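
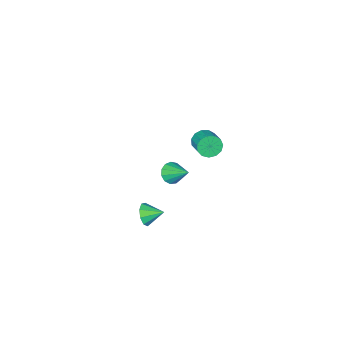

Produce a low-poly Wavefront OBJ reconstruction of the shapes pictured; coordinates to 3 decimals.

v 0.471 0.769 3.602
v 0.948 0.744 3.176
v 1.347 1.607 3.573
v 0.869 1.631 3.998
v 0.685 0.936 3.022
v 1.083 1.799 3.419
v 0.354 1.075 3.052
v 0.752 1.938 3.449
v 0.06 1.117 3.257
v 0.458 1.98 3.653
v -0.104 1.048 3.57
v 0.294 1.911 3.967
v -0.085 0.891 3.894
v 0.313 1.754 4.291
v 0.11 0.694 4.125
v 0.509 1.557 4.522
v 0.42 0.521 4.19
v 0.819 1.384 4.587
v 0.746 0.427 4.068
v 1.145 1.29 4.464
v 0.985 0.441 3.798
v 1.383 1.304 4.194
v 1.06 0.559 3.465
v 1.458 1.422 3.862
v 2.781 -0.849 -1.957
v 3.125 -0.885 -1.372
v 2.219 -0.111 -1.583
v 3.33 -0.582 -1.659
v 3.279 -0.404 -2.085
v 2.995 -0.434 -2.452
v 2.611 -0.658 -2.588
v 2.306 -0.972 -2.428
v 2.224 -1.227 -2.048
v 2.402 -1.306 -1.626
v 2.758 -1.171 -1.359
v -1.129 -3.398 -3.017
v -0.667 -3.67 -2.614
v -1.191 -2.182 -2.123
v -0.478 -3.47 -2.873
v -0.496 -3.247 -3.177
v -0.715 -3.072 -3.431
v -1.065 -3.001 -3.553
v -1.435 -3.055 -3.504
v -1.708 -3.219 -3.301
v -1.797 -3.439 -3.008
v -1.674 -3.646 -2.717
v -1.378 -3.774 -2.522
v -1.002 -3.783 -2.483
f 2 1 5
f 2 5 3
f 3 5 6
f 3 6 4
f 5 1 7
f 5 7 6
f 6 7 8
f 6 8 4
f 7 1 9
f 7 9 8
f 8 9 10
f 8 10 4
f 9 1 11
f 9 11 10
f 10 11 12
f 10 12 4
f 11 1 13
f 11 13 12
f 12 13 14
f 12 14 4
f 13 1 15
f 13 15 14
f 14 15 16
f 14 16 4
f 15 1 17
f 15 17 16
f 16 17 18
f 16 18 4
f 17 1 19
f 17 19 18
f 18 19 20
f 18 20 4
f 19 1 21
f 19 21 20
f 20 21 22
f 20 22 4
f 21 1 23
f 21 23 22
f 22 23 24
f 22 24 4
f 23 1 2
f 23 2 24
f 24 2 3
f 24 3 4
f 26 25 28
f 26 28 27
f 28 25 29
f 28 29 27
f 29 25 30
f 29 30 27
f 30 25 31
f 30 31 27
f 31 25 32
f 31 32 27
f 32 25 33
f 32 33 27
f 33 25 34
f 33 34 27
f 34 25 35
f 34 35 27
f 35 25 26
f 35 26 27
f 37 36 39
f 37 39 38
f 39 36 40
f 39 40 38
f 40 36 41
f 40 41 38
f 41 36 42
f 41 42 38
f 42 36 43
f 42 43 38
f 43 36 44
f 43 44 38
f 44 36 45
f 44 45 38
f 45 36 46
f 45 46 38
f 46 36 47
f 46 47 38
f 47 36 48
f 47 48 38
f 48 36 37
f 48 37 38



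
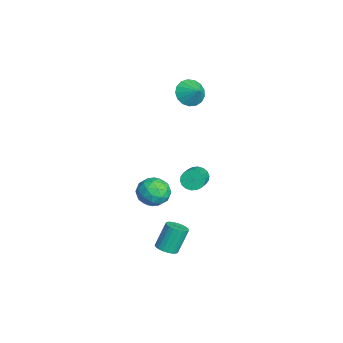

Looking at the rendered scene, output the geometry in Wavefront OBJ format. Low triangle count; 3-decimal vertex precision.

v 3.343 -3.642 -4.613
v 3.977 -3.668 -4.433
v 3.591 -3.023 -2.986
v 2.957 -2.998 -3.167
v 3.961 -3.419 -4.548
v 3.575 -2.775 -3.101
v 3.837 -3.209 -4.674
v 3.451 -2.565 -3.228
v 3.628 -3.074 -4.79
v 3.242 -2.429 -3.344
v 3.37 -3.037 -4.876
v 2.984 -2.393 -3.429
v 3.107 -3.105 -4.916
v 2.721 -2.46 -3.469
v 2.885 -3.266 -4.903
v 2.499 -2.621 -3.457
v 2.742 -3.492 -4.841
v 2.356 -2.847 -3.394
v 2.703 -3.743 -4.739
v 2.317 -3.099 -3.292
v 2.775 -3.978 -4.615
v 2.389 -3.333 -3.169
v 2.944 -4.154 -4.491
v 2.559 -3.509 -3.045
v 3.183 -4.242 -4.389
v 2.797 -3.597 -2.942
v 3.45 -4.226 -4.325
v 3.064 -3.582 -2.878
v 3.698 -4.109 -4.311
v 3.312 -3.465 -2.864
v 3.884 -3.912 -4.349
v 3.498 -3.267 -2.902
v -0.946 -2.904 -2.776
v -0.377 -3.351 -2.042
v -0.843 -4.289 -3.698
v -0.274 -4.736 -2.964
v -1.271 -4.54 -2.795
v -1.335 -3.684 -2.225
v 0.115 -3.956 -3.515
v 0.051 -3.1 -2.945
v 0.279 -4.001 -2.499
v -0.578 -4.361 -2.054
v -0.642 -3.279 -3.686
v -1.499 -3.639 -3.241
v -0.671 -3.006 -2.328
v -0.549 -4.634 -3.412
v -1.135 -4.519 -3.313
v -0.801 -4.781 -2.881
v -1.234 -3.202 -2.436
v -0.9 -3.464 -2.004
v -1.425 -4.163 -2.447
v -0.32 -4.176 -3.736
v 0.014 -4.438 -3.304
v -0.419 -2.859 -2.859
v -0.085 -3.121 -2.427
v 0.205 -3.477 -3.293
v 0.049 -3.65 -2.165
v 0.11 -4.464 -2.707
v 0.339 -4.006 -3.031
v 0.301 -3.503 -2.696
v -0.454 -3.862 -1.903
v -0.393 -4.676 -2.445
v -0.98 -4.561 -2.346
v -1.017 -4.058 -2.011
v -0.069 -4.244 -2.172
v -0.827 -2.964 -3.295
v -0.766 -3.778 -3.837
v -0.203 -3.582 -3.729
v -0.24 -3.079 -3.394
v -1.33 -3.176 -3.033
v -1.269 -3.99 -3.575
v -1.521 -4.137 -3.044
v -1.559 -3.634 -2.709
v -1.151 -3.396 -3.568
v -1.756 -1.239 -2.697
v -1.388 -1.06 -3.265
v -0.037 -1.503 -2.532
v -0.404 -1.681 -1.963
v -1.392 -0.796 -3.1
v -0.041 -1.239 -2.366
v -1.467 -0.62 -2.854
v -0.116 -1.063 -2.12
v -1.6 -0.567 -2.577
v -0.249 -1.009 -1.844
v -1.764 -0.646 -2.324
v -0.413 -1.089 -1.591
v -1.925 -0.843 -2.145
v -0.574 -1.286 -1.411
v -2.054 -1.118 -2.075
v -0.703 -1.561 -1.341
v -2.123 -1.417 -2.128
v -0.772 -1.86 -1.395
v -2.119 -1.681 -2.294
v -0.768 -2.124 -1.56
v -2.044 -1.857 -2.54
v -0.693 -2.3 -1.806
v -1.911 -1.911 -2.816
v -0.56 -2.353 -2.083
v -1.747 -1.831 -3.069
v -0.396 -2.274 -2.336
v -1.586 -1.634 -3.249
v -0.235 -2.077 -2.515
v -1.457 -1.359 -3.319
v -0.106 -1.802 -2.585
v -3.033 -1.446 3.382
v -2.574 -1.18 2.618
v -2.247 -1.034 3.998
v -2.833 -0.831 2.714
v -3.137 -0.622 2.964
v -3.418 -0.603 3.309
v -3.61 -0.777 3.671
v -3.67 -1.104 3.966
v -3.584 -1.509 4.128
v -3.372 -1.9 4.12
v -3.082 -2.187 3.942
v -2.781 -2.305 3.636
v -2.537 -2.225 3.272
v -2.407 -1.968 2.933
v -2.421 -1.59 2.697
f 2 1 5
f 2 5 3
f 3 5 6
f 3 6 4
f 5 1 7
f 5 7 6
f 6 7 8
f 6 8 4
f 7 1 9
f 7 9 8
f 8 9 10
f 8 10 4
f 9 1 11
f 9 11 10
f 10 11 12
f 10 12 4
f 11 1 13
f 11 13 12
f 12 13 14
f 12 14 4
f 13 1 15
f 13 15 14
f 14 15 16
f 14 16 4
f 15 1 17
f 15 17 16
f 16 17 18
f 16 18 4
f 17 1 19
f 17 19 18
f 18 19 20
f 18 20 4
f 19 1 21
f 19 21 20
f 20 21 22
f 20 22 4
f 21 1 23
f 21 23 22
f 22 23 24
f 22 24 4
f 23 1 25
f 23 25 24
f 24 25 26
f 24 26 4
f 25 1 27
f 25 27 26
f 26 27 28
f 26 28 4
f 27 1 29
f 27 29 28
f 28 29 30
f 28 30 4
f 29 1 31
f 29 31 30
f 30 31 32
f 30 32 4
f 31 1 2
f 31 2 32
f 32 2 3
f 32 3 4
f 33 70 49
f 70 44 73
f 49 73 38
f 70 73 49
f 33 49 45
f 49 38 50
f 45 50 34
f 49 50 45
f 33 45 54
f 45 34 55
f 54 55 40
f 45 55 54
f 33 54 66
f 54 40 69
f 66 69 43
f 54 69 66
f 33 66 70
f 66 43 74
f 70 74 44
f 66 74 70
f 34 50 61
f 50 38 64
f 61 64 42
f 50 64 61
f 38 73 51
f 73 44 72
f 51 72 37
f 73 72 51
f 44 74 71
f 74 43 67
f 71 67 35
f 74 67 71
f 43 69 68
f 69 40 56
f 68 56 39
f 69 56 68
f 40 55 60
f 55 34 57
f 60 57 41
f 55 57 60
f 36 62 48
f 62 42 63
f 48 63 37
f 62 63 48
f 36 48 46
f 48 37 47
f 46 47 35
f 48 47 46
f 36 46 53
f 46 35 52
f 53 52 39
f 46 52 53
f 36 53 58
f 53 39 59
f 58 59 41
f 53 59 58
f 36 58 62
f 58 41 65
f 62 65 42
f 58 65 62
f 37 63 51
f 63 42 64
f 51 64 38
f 63 64 51
f 35 47 71
f 47 37 72
f 71 72 44
f 47 72 71
f 39 52 68
f 52 35 67
f 68 67 43
f 52 67 68
f 41 59 60
f 59 39 56
f 60 56 40
f 59 56 60
f 42 65 61
f 65 41 57
f 61 57 34
f 65 57 61
f 76 75 79
f 76 79 77
f 77 79 80
f 77 80 78
f 79 75 81
f 79 81 80
f 80 81 82
f 80 82 78
f 81 75 83
f 81 83 82
f 82 83 84
f 82 84 78
f 83 75 85
f 83 85 84
f 84 85 86
f 84 86 78
f 85 75 87
f 85 87 86
f 86 87 88
f 86 88 78
f 87 75 89
f 87 89 88
f 88 89 90
f 88 90 78
f 89 75 91
f 89 91 90
f 90 91 92
f 90 92 78
f 91 75 93
f 91 93 92
f 92 93 94
f 92 94 78
f 93 75 95
f 93 95 94
f 94 95 96
f 94 96 78
f 95 75 97
f 95 97 96
f 96 97 98
f 96 98 78
f 97 75 99
f 97 99 98
f 98 99 100
f 98 100 78
f 99 75 101
f 99 101 100
f 100 101 102
f 100 102 78
f 101 75 103
f 101 103 102
f 102 103 104
f 102 104 78
f 103 75 76
f 103 76 104
f 104 76 77
f 104 77 78
f 106 105 108
f 106 108 107
f 108 105 109
f 108 109 107
f 109 105 110
f 109 110 107
f 110 105 111
f 110 111 107
f 111 105 112
f 111 112 107
f 112 105 113
f 112 113 107
f 113 105 114
f 113 114 107
f 114 105 115
f 114 115 107
f 115 105 116
f 115 116 107
f 116 105 117
f 116 117 107
f 117 105 118
f 117 118 107
f 118 105 119
f 118 119 107
f 119 105 106
f 119 106 107



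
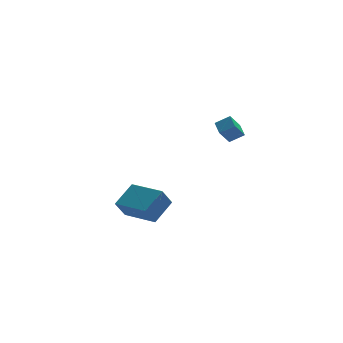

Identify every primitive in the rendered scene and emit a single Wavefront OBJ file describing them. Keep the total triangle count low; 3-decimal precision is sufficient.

v -3.707 -0.639 -2.859
v -2.722 0.142 -2.005
v -4.841 0.894 -2.954
v -3.857 1.675 -2.1
v -3.163 -0.295 -3.8
v -2.179 0.486 -2.946
v -4.298 1.238 -3.895
v -3.313 2.019 -3.041
v -0.408 -3.278 2.379
v -0.947 -3.567 3.105
v -0.419 -2.495 2.683
v -0.959 -2.784 3.409
v 0.259 -3.436 2.811
v -0.281 -3.725 3.537
v 0.247 -2.653 3.115
v -0.292 -2.942 3.841
f 2 4 1
f 5 2 1
f 1 4 3
f 3 5 1
f 2 8 4
f 6 2 5
f 6 8 2
f 4 8 3
f 7 5 3
f 3 8 7
f 7 6 5
f 8 6 7
f 10 12 9
f 13 10 9
f 9 12 11
f 11 13 9
f 10 16 12
f 14 10 13
f 14 16 10
f 12 16 11
f 15 13 11
f 11 16 15
f 15 14 13
f 16 14 15



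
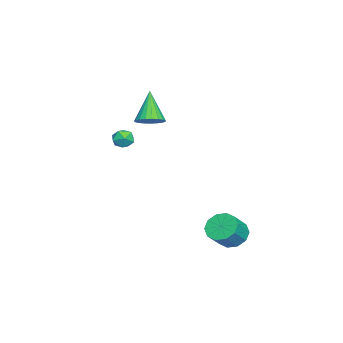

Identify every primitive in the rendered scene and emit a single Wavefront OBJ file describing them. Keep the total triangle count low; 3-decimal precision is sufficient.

v -0.749 -1.674 2.866
v -0.101 -1.399 3.305
v -1.831 -1.946 4.634
v -0.275 -1.107 3.243
v -0.531 -0.914 3.116
v -0.825 -0.852 2.946
v -1.106 -0.932 2.762
v -1.325 -1.141 2.596
v -1.445 -1.442 2.477
v -1.444 -1.783 2.425
v -1.323 -2.105 2.449
v -1.103 -2.353 2.545
v -0.822 -2.484 2.697
v -0.529 -2.474 2.878
v -0.273 -2.327 3.057
v -0.1 -2.066 3.203
v -0.039 -1.738 3.291
v -2.566 -3.054 0.876
v -2.109 -3.041 1.413
v -1.991 -3.919 0.407
v -1.534 -3.906 0.944
v -2.198 -4.118 1.051
v -2.553 -3.583 1.341
v -1.547 -3.377 0.479
v -1.902 -2.842 0.769
v -1.48 -3.241 1.167
v -1.881 -3.699 1.52
v -2.219 -3.261 0.3
v -2.62 -3.719 0.653
v 3.474 3.593 -2.882
v 4.147 3.977 -3.378
v 5.059 3.572 -2.454
v 4.386 3.187 -1.958
v 3.952 4.368 -3.013
v 4.864 3.962 -2.09
v 3.574 4.462 -2.599
v 4.486 4.057 -1.675
v 3.158 4.225 -2.293
v 4.07 3.819 -1.369
v 2.863 3.746 -2.211
v 3.775 3.34 -1.288
v 2.801 3.208 -2.386
v 3.713 2.803 -1.462
v 2.996 2.818 -2.75
v 3.908 2.412 -1.827
v 3.374 2.723 -3.165
v 4.286 2.318 -2.241
v 3.79 2.961 -3.471
v 4.702 2.555 -2.547
v 4.085 3.44 -3.552
v 4.997 3.034 -2.629
f 2 1 4
f 2 4 3
f 4 1 5
f 4 5 3
f 5 1 6
f 5 6 3
f 6 1 7
f 6 7 3
f 7 1 8
f 7 8 3
f 8 1 9
f 8 9 3
f 9 1 10
f 9 10 3
f 10 1 11
f 10 11 3
f 11 1 12
f 11 12 3
f 12 1 13
f 12 13 3
f 13 1 14
f 13 14 3
f 14 1 15
f 14 15 3
f 15 1 16
f 15 16 3
f 16 1 17
f 16 17 3
f 17 1 2
f 17 2 3
f 18 29 23
f 18 23 19
f 18 19 25
f 18 25 28
f 18 28 29
f 19 23 27
f 23 29 22
f 29 28 20
f 28 25 24
f 25 19 26
f 21 27 22
f 21 22 20
f 21 20 24
f 21 24 26
f 21 26 27
f 22 27 23
f 20 22 29
f 24 20 28
f 26 24 25
f 27 26 19
f 31 30 34
f 31 34 32
f 32 34 35
f 32 35 33
f 34 30 36
f 34 36 35
f 35 36 37
f 35 37 33
f 36 30 38
f 36 38 37
f 37 38 39
f 37 39 33
f 38 30 40
f 38 40 39
f 39 40 41
f 39 41 33
f 40 30 42
f 40 42 41
f 41 42 43
f 41 43 33
f 42 30 44
f 42 44 43
f 43 44 45
f 43 45 33
f 44 30 46
f 44 46 45
f 45 46 47
f 45 47 33
f 46 30 48
f 46 48 47
f 47 48 49
f 47 49 33
f 48 30 50
f 48 50 49
f 49 50 51
f 49 51 33
f 50 30 31
f 50 31 51
f 51 31 32
f 51 32 33



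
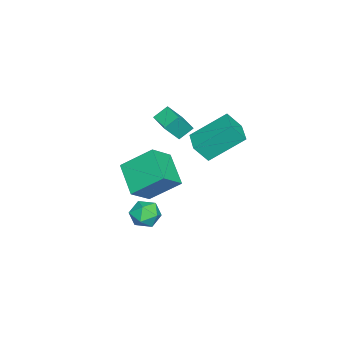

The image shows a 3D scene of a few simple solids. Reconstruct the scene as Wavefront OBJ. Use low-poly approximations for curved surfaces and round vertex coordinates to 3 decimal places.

v 3.922 1.489 -3.409
v 4.359 1.088 -2.857
v 2.821 1.012 -2.883
v 3.258 0.611 -2.331
v 3.217 1.419 -2.306
v 3.898 1.714 -2.631
v 3.282 0.386 -3.109
v 3.963 0.681 -3.434
v 3.964 0.407 -2.672
v 3.924 1.045 -2.176
v 3.256 1.055 -3.564
v 3.216 1.693 -3.068
v -2.816 0.022 -1.351
v -3.293 0.575 -0.775
v -1.971 0.84 -1.437
v -2.448 1.394 -0.862
v -2.192 -0.514 -0.318
v -2.669 0.04 0.257
v -1.347 0.305 -0.405
v -1.824 0.858 0.171
v 0.05 2.695 -0.362
v 0.341 2.078 0.526
v -0.657 4.238 0.942
v -0.365 3.621 1.83
v 1.265 3.259 -0.37
v 1.557 2.642 0.518
v 0.559 4.802 0.934
v 0.85 4.185 1.822
v -2.106 -1.248 -4.152
v -1.069 -1.801 -3.237
v -2.389 0.272 -2.915
v -1.352 -0.281 -1.999
v -0.748 -0.239 -5.081
v 0.289 -0.792 -4.165
v -1.031 1.281 -3.843
v 0.006 0.728 -2.928
f 1 12 6
f 1 6 2
f 1 2 8
f 1 8 11
f 1 11 12
f 2 6 10
f 6 12 5
f 12 11 3
f 11 8 7
f 8 2 9
f 4 10 5
f 4 5 3
f 4 3 7
f 4 7 9
f 4 9 10
f 5 10 6
f 3 5 12
f 7 3 11
f 9 7 8
f 10 9 2
f 14 16 13
f 17 14 13
f 13 16 15
f 15 17 13
f 14 20 16
f 18 14 17
f 18 20 14
f 16 20 15
f 19 17 15
f 15 20 19
f 19 18 17
f 20 18 19
f 22 24 21
f 25 22 21
f 21 24 23
f 23 25 21
f 22 28 24
f 26 22 25
f 26 28 22
f 24 28 23
f 27 25 23
f 23 28 27
f 27 26 25
f 28 26 27
f 30 32 29
f 33 30 29
f 29 32 31
f 31 33 29
f 30 36 32
f 34 30 33
f 34 36 30
f 32 36 31
f 35 33 31
f 31 36 35
f 35 34 33
f 36 34 35



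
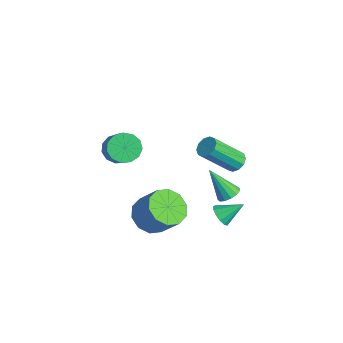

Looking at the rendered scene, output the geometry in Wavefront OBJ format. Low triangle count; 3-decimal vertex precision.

v -2.685 -2.691 -0.419
v -2.088 -2.639 -1.049
v -0.778 -2.918 0.168
v -1.375 -2.969 0.799
v -2.149 -2.184 -0.88
v -0.839 -2.462 0.338
v -2.38 -1.889 -0.563
v -1.07 -2.167 0.654
v -2.708 -1.849 -0.201
v -1.398 -2.127 1.016
v -3.029 -2.076 0.092
v -1.719 -2.354 1.309
v -3.24 -2.499 0.223
v -1.93 -2.777 1.44
v -3.275 -2.982 0.15
v -1.965 -3.26 1.368
v -3.123 -3.373 -0.103
v -1.813 -3.651 1.114
v -2.832 -3.548 -0.457
v -1.522 -3.826 0.761
v -2.494 -3.45 -0.798
v -1.184 -3.728 0.419
v -2.217 -3.112 -1.019
v -0.906 -3.39 0.198
v 1.735 1.084 -1.89
v 2.179 0.64 -1.842
v 0.905 0.416 -0.39
v 2.295 0.918 -1.654
v 2.233 1.248 -1.541
v 2.014 1.527 -1.538
v 1.705 1.665 -1.648
v 1.407 1.619 -1.834
v 1.212 1.403 -2.038
v 1.184 1.085 -2.195
v 1.331 0.768 -2.255
v 1.606 0.551 -2.199
v 1.922 0.503 -2.045
v 3.107 0.675 1.893
v 3.429 1.022 2.262
v 3.235 -0.429 3.796
v 2.913 -0.775 3.427
v 3.072 1.113 2.302
v 2.878 -0.338 3.836
v 2.728 1.036 2.187
v 2.534 -0.414 3.72
v 2.529 0.822 1.959
v 2.335 -0.629 3.492
v 2.551 0.552 1.706
v 2.356 -0.899 3.239
v 2.785 0.329 1.524
v 2.591 -1.122 3.058
v 3.142 0.238 1.484
v 2.948 -1.213 3.018
v 3.486 0.314 1.6
v 3.292 -1.136 3.133
v 3.685 0.529 1.828
v 3.491 -0.922 3.361
v 3.664 0.799 2.081
v 3.469 -0.652 3.614
v 1.213 -2.845 -2.341
v 2.062 -3.289 -2.817
v 3.016 -2.819 -1.555
v 2.167 -2.375 -1.079
v 2.02 -2.661 -3.019
v 2.974 -2.191 -1.757
v 1.67 -2.103 -2.962
v 2.623 -1.633 -1.7
v 1.145 -1.828 -2.668
v 2.099 -1.359 -1.406
v 0.646 -1.942 -2.249
v 1.6 -1.472 -0.987
v 0.364 -2.401 -1.865
v 1.318 -1.931 -0.603
v 0.406 -3.029 -1.663
v 1.36 -2.559 -0.401
v 0.757 -3.587 -1.72
v 1.71 -3.117 -0.458
v 1.281 -3.861 -2.014
v 2.235 -3.392 -0.752
v 1.78 -3.748 -2.433
v 2.734 -3.278 -1.171
v 1.463 0.796 -3.658
v 1.984 0.893 -4.052
v 1.837 1.864 -2.902
v 1.705 1.092 -4.196
v 1.349 1.198 -4.169
v 1.03 1.176 -3.98
v 0.848 1.033 -3.688
v 0.862 0.815 -3.387
v 1.066 0.591 -3.172
v 1.397 0.433 -3.111
v 1.749 0.389 -3.223
v 2.01 0.475 -3.474
v 2.098 0.663 -3.783
f 2 1 5
f 2 5 3
f 3 5 6
f 3 6 4
f 5 1 7
f 5 7 6
f 6 7 8
f 6 8 4
f 7 1 9
f 7 9 8
f 8 9 10
f 8 10 4
f 9 1 11
f 9 11 10
f 10 11 12
f 10 12 4
f 11 1 13
f 11 13 12
f 12 13 14
f 12 14 4
f 13 1 15
f 13 15 14
f 14 15 16
f 14 16 4
f 15 1 17
f 15 17 16
f 16 17 18
f 16 18 4
f 17 1 19
f 17 19 18
f 18 19 20
f 18 20 4
f 19 1 21
f 19 21 20
f 20 21 22
f 20 22 4
f 21 1 23
f 21 23 22
f 22 23 24
f 22 24 4
f 23 1 2
f 23 2 24
f 24 2 3
f 24 3 4
f 26 25 28
f 26 28 27
f 28 25 29
f 28 29 27
f 29 25 30
f 29 30 27
f 30 25 31
f 30 31 27
f 31 25 32
f 31 32 27
f 32 25 33
f 32 33 27
f 33 25 34
f 33 34 27
f 34 25 35
f 34 35 27
f 35 25 36
f 35 36 27
f 36 25 37
f 36 37 27
f 37 25 26
f 37 26 27
f 39 38 42
f 39 42 40
f 40 42 43
f 40 43 41
f 42 38 44
f 42 44 43
f 43 44 45
f 43 45 41
f 44 38 46
f 44 46 45
f 45 46 47
f 45 47 41
f 46 38 48
f 46 48 47
f 47 48 49
f 47 49 41
f 48 38 50
f 48 50 49
f 49 50 51
f 49 51 41
f 50 38 52
f 50 52 51
f 51 52 53
f 51 53 41
f 52 38 54
f 52 54 53
f 53 54 55
f 53 55 41
f 54 38 56
f 54 56 55
f 55 56 57
f 55 57 41
f 56 38 58
f 56 58 57
f 57 58 59
f 57 59 41
f 58 38 39
f 58 39 59
f 59 39 40
f 59 40 41
f 61 60 64
f 61 64 62
f 62 64 65
f 62 65 63
f 64 60 66
f 64 66 65
f 65 66 67
f 65 67 63
f 66 60 68
f 66 68 67
f 67 68 69
f 67 69 63
f 68 60 70
f 68 70 69
f 69 70 71
f 69 71 63
f 70 60 72
f 70 72 71
f 71 72 73
f 71 73 63
f 72 60 74
f 72 74 73
f 73 74 75
f 73 75 63
f 74 60 76
f 74 76 75
f 75 76 77
f 75 77 63
f 76 60 78
f 76 78 77
f 77 78 79
f 77 79 63
f 78 60 80
f 78 80 79
f 79 80 81
f 79 81 63
f 80 60 61
f 80 61 81
f 81 61 62
f 81 62 63
f 83 82 85
f 83 85 84
f 85 82 86
f 85 86 84
f 86 82 87
f 86 87 84
f 87 82 88
f 87 88 84
f 88 82 89
f 88 89 84
f 89 82 90
f 89 90 84
f 90 82 91
f 90 91 84
f 91 82 92
f 91 92 84
f 92 82 93
f 92 93 84
f 93 82 94
f 93 94 84
f 94 82 83
f 94 83 84



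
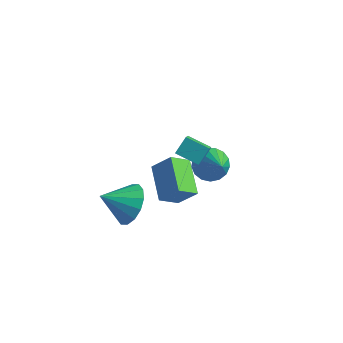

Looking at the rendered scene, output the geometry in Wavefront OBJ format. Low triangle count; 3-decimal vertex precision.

v 0.132 -1.124 2.801
v 0.421 -1.766 3.408
v 0.255 -0.476 3.427
v 0.544 -1.118 4.035
v 1.196 -0.982 2.445
v 1.485 -1.624 3.053
v 1.319 -0.334 3.072
v 1.608 -0.976 3.679
v -2.188 2.008 -2.546
v -2.673 1.175 -1.849
v -1.346 2.299 -1.613
v -1.831 1.465 -0.916
v -0.969 0.715 -3.244
v -1.454 -0.119 -2.547
v -0.127 1.005 -2.311
v -0.612 0.172 -1.614
v 0.687 0.711 0.574
v 1.363 1.199 0.363
v 1.853 -0.311 1.946
v 1.184 1.406 0.67
v 0.891 1.455 0.955
v 0.551 1.333 1.153
v 0.243 1.068 1.218
v 0.036 0.722 1.135
v -0.022 0.373 0.925
v 0.083 0.102 0.633
v 0.326 -0.03 0.329
v 0.652 0.008 0.08
v 0.986 0.207 -0.055
v 1.252 0.521 -0.047
v 1.388 0.879 0.104
v -2.053 -1.547 -1.887
v -1.323 -1.538 -1.064
v -3.027 -2.433 -1.013
v -1.654 -1.084 -0.972
v -2.092 -0.754 -1.125
v -2.52 -0.636 -1.482
v -2.822 -0.763 -1.948
v -2.919 -1.099 -2.397
v -2.783 -1.555 -2.709
v -2.452 -2.009 -2.801
v -2.014 -2.339 -2.648
v -1.587 -2.457 -2.291
v -1.284 -2.331 -1.825
v -1.188 -1.994 -1.376
f 2 4 1
f 5 2 1
f 1 4 3
f 3 5 1
f 2 8 4
f 6 2 5
f 6 8 2
f 4 8 3
f 7 5 3
f 3 8 7
f 7 6 5
f 8 6 7
f 10 12 9
f 13 10 9
f 9 12 11
f 11 13 9
f 10 16 12
f 14 10 13
f 14 16 10
f 12 16 11
f 15 13 11
f 11 16 15
f 15 14 13
f 16 14 15
f 18 17 20
f 18 20 19
f 20 17 21
f 20 21 19
f 21 17 22
f 21 22 19
f 22 17 23
f 22 23 19
f 23 17 24
f 23 24 19
f 24 17 25
f 24 25 19
f 25 17 26
f 25 26 19
f 26 17 27
f 26 27 19
f 27 17 28
f 27 28 19
f 28 17 29
f 28 29 19
f 29 17 30
f 29 30 19
f 30 17 31
f 30 31 19
f 31 17 18
f 31 18 19
f 33 32 35
f 33 35 34
f 35 32 36
f 35 36 34
f 36 32 37
f 36 37 34
f 37 32 38
f 37 38 34
f 38 32 39
f 38 39 34
f 39 32 40
f 39 40 34
f 40 32 41
f 40 41 34
f 41 32 42
f 41 42 34
f 42 32 43
f 42 43 34
f 43 32 44
f 43 44 34
f 44 32 45
f 44 45 34
f 45 32 33
f 45 33 34



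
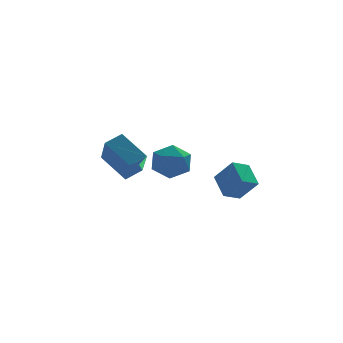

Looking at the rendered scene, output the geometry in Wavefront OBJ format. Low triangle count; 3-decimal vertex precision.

v 0.114 -3.171 -4.107
v -0.706 -3.478 -3.765
v 0.001 -2.069 -3.389
v -0.819 -2.376 -3.047
v 0.759 -3.764 -3.093
v -0.061 -4.071 -2.751
v 0.646 -2.662 -2.375
v -0.174 -2.969 -2.033
v -3.89 0.466 -3.071
v -4.768 1.563 -2.011
v -3.78 1.87 -4.434
v -4.658 2.968 -3.374
v -3.042 0.772 -2.686
v -3.92 1.87 -1.626
v -2.932 2.177 -4.049
v -3.81 3.274 -2.989
v -1.603 2.008 -2.933
v -1.231 1.61 -3.821
v -2.469 0.59 -2.659
v -2.097 0.192 -3.547
v -1.461 0.341 -2.737
v -0.925 1.218 -2.906
v -2.775 0.982 -3.574
v -2.239 1.859 -3.743
v -1.956 0.976 -4.217
v -1.144 0.58 -3.7
v -2.556 1.62 -2.78
v -1.744 1.224 -2.263
f 2 4 1
f 5 2 1
f 1 4 3
f 3 5 1
f 2 8 4
f 6 2 5
f 6 8 2
f 4 8 3
f 7 5 3
f 3 8 7
f 7 6 5
f 8 6 7
f 10 12 9
f 13 10 9
f 9 12 11
f 11 13 9
f 10 16 12
f 14 10 13
f 14 16 10
f 12 16 11
f 15 13 11
f 11 16 15
f 15 14 13
f 16 14 15
f 17 28 22
f 17 22 18
f 17 18 24
f 17 24 27
f 17 27 28
f 18 22 26
f 22 28 21
f 28 27 19
f 27 24 23
f 24 18 25
f 20 26 21
f 20 21 19
f 20 19 23
f 20 23 25
f 20 25 26
f 21 26 22
f 19 21 28
f 23 19 27
f 25 23 24
f 26 25 18



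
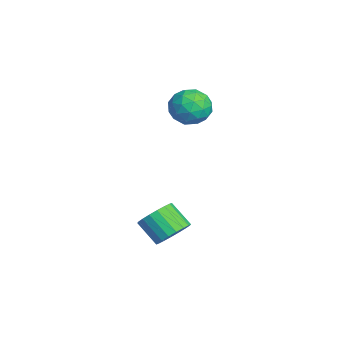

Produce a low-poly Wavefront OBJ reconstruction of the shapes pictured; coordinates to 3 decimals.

v -2.952 3.18 3.343
v -2.523 2.851 2.49
v -4.357 2.469 2.91
v -3.928 2.14 2.057
v -3.645 1.755 2.946
v -2.776 2.194 3.214
v -4.104 3.126 2.186
v -3.235 3.565 2.454
v -3.235 2.818 1.775
v -2.951 1.97 2.245
v -3.929 3.35 3.155
v -3.645 2.502 3.625
v -2.614 3.078 2.954
v -4.266 2.242 2.446
v -4.099 2.016 2.968
v -3.847 1.823 2.467
v -2.763 2.692 3.38
v -2.511 2.498 2.878
v -3.17 1.854 3.146
v -4.369 2.822 2.522
v -4.117 2.628 2.02
v -3.033 3.497 2.933
v -2.781 3.304 2.432
v -3.71 3.466 2.254
v -2.78 2.865 2.033
v -3.607 2.447 1.779
v -3.71 3.027 1.855
v -3.199 3.285 2.012
v -2.614 2.367 2.309
v -3.44 1.949 2.055
v -3.273 1.723 2.577
v -2.762 1.981 2.734
v -3.032 2.347 1.889
v -3.44 3.371 3.345
v -4.266 2.953 3.091
v -4.118 3.339 2.666
v -3.607 3.597 2.823
v -3.273 2.873 3.621
v -4.1 2.455 3.367
v -3.681 2.035 3.388
v -3.17 2.293 3.545
v -3.848 2.973 3.511
v 0.323 1.364 -2.657
v 0.956 0.777 -2.55
v 0.191 0.109 -1.676
v -0.443 0.696 -1.783
v 1.036 1.041 -2.278
v 0.271 0.373 -1.405
v 0.975 1.369 -2.081
v 0.21 0.701 -1.208
v 0.785 1.696 -1.998
v 0.019 1.028 -1.125
v 0.503 1.957 -2.046
v -0.263 1.289 -1.172
v 0.185 2.1 -2.214
v -0.58 1.432 -1.341
v -0.105 2.098 -2.471
v -0.871 1.43 -1.597
v -0.311 1.951 -2.764
v -1.076 1.283 -1.89
v -0.391 1.687 -3.035
v -1.156 1.019 -2.162
v -0.33 1.359 -3.232
v -1.095 0.691 -2.359
v -0.139 1.032 -3.315
v -0.905 0.364 -2.442
v 0.143 0.771 -3.268
v -0.623 0.103 -2.394
v 0.46 0.628 -3.099
v -0.305 -0.04 -2.226
v 0.751 0.63 -2.843
v -0.015 -0.038 -1.969
f 1 38 17
f 38 12 41
f 17 41 6
f 38 41 17
f 1 17 13
f 17 6 18
f 13 18 2
f 17 18 13
f 1 13 22
f 13 2 23
f 22 23 8
f 13 23 22
f 1 22 34
f 22 8 37
f 34 37 11
f 22 37 34
f 1 34 38
f 34 11 42
f 38 42 12
f 34 42 38
f 2 18 29
f 18 6 32
f 29 32 10
f 18 32 29
f 6 41 19
f 41 12 40
f 19 40 5
f 41 40 19
f 12 42 39
f 42 11 35
f 39 35 3
f 42 35 39
f 11 37 36
f 37 8 24
f 36 24 7
f 37 24 36
f 8 23 28
f 23 2 25
f 28 25 9
f 23 25 28
f 4 30 16
f 30 10 31
f 16 31 5
f 30 31 16
f 4 16 14
f 16 5 15
f 14 15 3
f 16 15 14
f 4 14 21
f 14 3 20
f 21 20 7
f 14 20 21
f 4 21 26
f 21 7 27
f 26 27 9
f 21 27 26
f 4 26 30
f 26 9 33
f 30 33 10
f 26 33 30
f 5 31 19
f 31 10 32
f 19 32 6
f 31 32 19
f 3 15 39
f 15 5 40
f 39 40 12
f 15 40 39
f 7 20 36
f 20 3 35
f 36 35 11
f 20 35 36
f 9 27 28
f 27 7 24
f 28 24 8
f 27 24 28
f 10 33 29
f 33 9 25
f 29 25 2
f 33 25 29
f 44 43 47
f 44 47 45
f 45 47 48
f 45 48 46
f 47 43 49
f 47 49 48
f 48 49 50
f 48 50 46
f 49 43 51
f 49 51 50
f 50 51 52
f 50 52 46
f 51 43 53
f 51 53 52
f 52 53 54
f 52 54 46
f 53 43 55
f 53 55 54
f 54 55 56
f 54 56 46
f 55 43 57
f 55 57 56
f 56 57 58
f 56 58 46
f 57 43 59
f 57 59 58
f 58 59 60
f 58 60 46
f 59 43 61
f 59 61 60
f 60 61 62
f 60 62 46
f 61 43 63
f 61 63 62
f 62 63 64
f 62 64 46
f 63 43 65
f 63 65 64
f 64 65 66
f 64 66 46
f 65 43 67
f 65 67 66
f 66 67 68
f 66 68 46
f 67 43 69
f 67 69 68
f 68 69 70
f 68 70 46
f 69 43 71
f 69 71 70
f 70 71 72
f 70 72 46
f 71 43 44
f 71 44 72
f 72 44 45
f 72 45 46



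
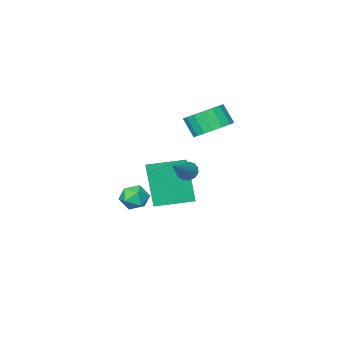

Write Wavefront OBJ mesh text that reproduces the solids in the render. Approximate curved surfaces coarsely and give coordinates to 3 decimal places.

v -1.482 0.475 -4.786
v -1.46 -0.056 -2.754
v -0.594 2.036 -4.388
v -0.572 1.506 -2.356
v 0.252 -0.446 -5.044
v 0.274 -0.976 -3.012
v 1.14 1.116 -4.646
v 1.162 0.585 -2.614
v 3.446 3.481 -1.999
v 4.02 3.282 -2.468
v 2.68 2.718 -2.612
v 3.254 2.519 -3.081
v 3.267 2.301 -2.345
v 3.74 2.773 -1.967
v 2.96 3.227 -3.113
v 3.433 3.699 -2.735
v 3.719 3.125 -3.157
v 3.909 2.553 -2.682
v 2.791 3.447 -2.398
v 2.981 2.875 -1.923
v 0.687 3.275 -1.484
v 0.981 3.389 -1.935
v 2.033 4.105 -0.396
v 0.794 3.632 -1.889
v 0.573 3.761 -1.714
v 0.388 3.736 -1.467
v 0.298 3.564 -1.225
v 0.332 3.3 -1.065
v 0.479 3.029 -1.039
v 0.691 2.835 -1.154
v 0.903 2.781 -1.374
v 1.046 2.883 -1.629
v 1.075 3.11 -1.838
v -2.724 0.398 -0.877
v -1.963 -0.176 -1.385
v -1.795 -0.852 -0.371
v -2.556 -0.278 0.137
v -1.712 0.183 -1.187
v -1.544 -0.493 -0.173
v -1.661 0.585 -0.928
v -1.494 -0.091 0.086
v -1.821 0.949 -0.658
v -1.654 0.273 0.355
v -2.16 1.205 -0.432
v -1.992 0.528 0.582
v -2.61 1.3 -0.294
v -2.443 0.624 0.72
v -3.083 1.217 -0.271
v -2.915 0.541 0.742
v -3.485 0.972 -0.369
v -3.317 0.296 0.645
v -3.736 0.613 -0.567
v -3.568 -0.063 0.447
v -3.786 0.211 -0.826
v -3.619 -0.465 0.188
v -3.626 -0.153 -1.095
v -3.459 -0.829 -0.082
v -3.288 -0.408 -1.322
v -3.12 -1.085 -0.308
v -2.837 -0.504 -1.46
v -2.67 -1.18 -0.446
v -2.365 -0.421 -1.482
v -2.197 -1.097 -0.469
f 2 4 1
f 5 2 1
f 1 4 3
f 3 5 1
f 2 8 4
f 6 2 5
f 6 8 2
f 4 8 3
f 7 5 3
f 3 8 7
f 7 6 5
f 8 6 7
f 9 20 14
f 9 14 10
f 9 10 16
f 9 16 19
f 9 19 20
f 10 14 18
f 14 20 13
f 20 19 11
f 19 16 15
f 16 10 17
f 12 18 13
f 12 13 11
f 12 11 15
f 12 15 17
f 12 17 18
f 13 18 14
f 11 13 20
f 15 11 19
f 17 15 16
f 18 17 10
f 22 21 24
f 22 24 23
f 24 21 25
f 24 25 23
f 25 21 26
f 25 26 23
f 26 21 27
f 26 27 23
f 27 21 28
f 27 28 23
f 28 21 29
f 28 29 23
f 29 21 30
f 29 30 23
f 30 21 31
f 30 31 23
f 31 21 32
f 31 32 23
f 32 21 33
f 32 33 23
f 33 21 22
f 33 22 23
f 35 34 38
f 35 38 36
f 36 38 39
f 36 39 37
f 38 34 40
f 38 40 39
f 39 40 41
f 39 41 37
f 40 34 42
f 40 42 41
f 41 42 43
f 41 43 37
f 42 34 44
f 42 44 43
f 43 44 45
f 43 45 37
f 44 34 46
f 44 46 45
f 45 46 47
f 45 47 37
f 46 34 48
f 46 48 47
f 47 48 49
f 47 49 37
f 48 34 50
f 48 50 49
f 49 50 51
f 49 51 37
f 50 34 52
f 50 52 51
f 51 52 53
f 51 53 37
f 52 34 54
f 52 54 53
f 53 54 55
f 53 55 37
f 54 34 56
f 54 56 55
f 55 56 57
f 55 57 37
f 56 34 58
f 56 58 57
f 57 58 59
f 57 59 37
f 58 34 60
f 58 60 59
f 59 60 61
f 59 61 37
f 60 34 62
f 60 62 61
f 61 62 63
f 61 63 37
f 62 34 35
f 62 35 63
f 63 35 36
f 63 36 37



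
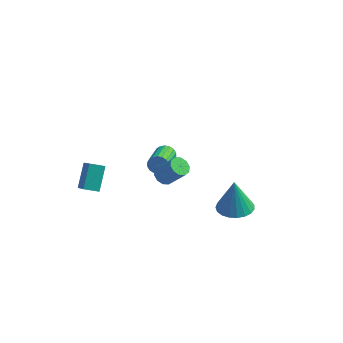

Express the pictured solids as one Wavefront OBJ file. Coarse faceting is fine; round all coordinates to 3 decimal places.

v 3.651 0.681 -2.719
v 4.447 -0.025 -2.602
v 3.509 0.859 -0.661
v 4.668 0.361 -2.621
v 4.712 0.803 -2.656
v 4.574 1.223 -2.702
v 4.275 1.549 -2.751
v 3.869 1.726 -2.794
v 3.425 1.721 -2.825
v 3.02 1.537 -2.837
v 2.725 1.204 -2.828
v 2.589 0.781 -2.801
v 2.637 0.341 -2.759
v 2.861 -0.041 -2.711
v 3.221 -0.297 -2.663
v 3.656 -0.385 -2.626
v 4.089 -0.289 -2.604
v -3.927 -3.263 0.158
v -3.181 -4.219 1.187
v -4.025 -2.122 1.29
v -3.28 -3.078 2.319
v -3.16 -2.942 -0.099
v -2.415 -3.898 0.93
v -3.259 -1.801 1.033
v -2.513 -2.757 2.062
v -1.875 4.661 -3.338
v -1.51 4.518 -3.844
v -1.3 2.736 -3.188
v -1.665 2.879 -2.682
v -1.32 4.61 -3.653
v -1.11 2.829 -2.998
v -1.24 4.713 -3.399
v -1.03 2.931 -2.744
v -1.286 4.805 -3.134
v -1.076 3.023 -2.479
v -1.448 4.869 -2.909
v -1.238 3.087 -2.253
v -1.695 4.891 -2.768
v -1.485 3.11 -2.113
v -1.977 4.868 -2.741
v -1.768 3.086 -2.086
v -2.24 4.804 -2.832
v -2.03 3.022 -2.176
v -2.43 4.711 -3.022
v -2.22 2.93 -2.367
v -2.51 4.609 -3.276
v -2.3 2.827 -2.621
v -2.464 4.517 -3.541
v -2.254 2.735 -2.886
v -2.302 4.453 -3.767
v -2.092 2.671 -3.111
v -2.055 4.43 -3.907
v -1.845 2.649 -3.252
v -1.772 4.454 -3.934
v -1.563 2.672 -3.279
v 0.88 -3.03 2.64
v 1.358 -2.988 2.263
v 2.297 -3.067 3.442
v 1.82 -3.11 3.82
v 1.259 -2.639 2.365
v 2.198 -2.718 3.545
v 1.015 -2.439 2.573
v 1.955 -2.519 3.752
v 0.72 -2.465 2.806
v 1.659 -2.545 3.985
v 0.486 -2.708 2.976
v 1.426 -2.787 4.155
v 0.403 -3.073 3.018
v 1.342 -3.152 4.197
v 0.502 -3.422 2.915
v 1.441 -3.501 4.095
v 0.745 -3.621 2.708
v 1.685 -3.701 3.887
v 1.041 -3.595 2.475
v 1.98 -3.675 3.654
v 1.274 -3.353 2.305
v 2.214 -3.432 3.484
f 2 1 4
f 2 4 3
f 4 1 5
f 4 5 3
f 5 1 6
f 5 6 3
f 6 1 7
f 6 7 3
f 7 1 8
f 7 8 3
f 8 1 9
f 8 9 3
f 9 1 10
f 9 10 3
f 10 1 11
f 10 11 3
f 11 1 12
f 11 12 3
f 12 1 13
f 12 13 3
f 13 1 14
f 13 14 3
f 14 1 15
f 14 15 3
f 15 1 16
f 15 16 3
f 16 1 17
f 16 17 3
f 17 1 2
f 17 2 3
f 19 21 18
f 22 19 18
f 18 21 20
f 20 22 18
f 19 25 21
f 23 19 22
f 23 25 19
f 21 25 20
f 24 22 20
f 20 25 24
f 24 23 22
f 25 23 24
f 27 26 30
f 27 30 28
f 28 30 31
f 28 31 29
f 30 26 32
f 30 32 31
f 31 32 33
f 31 33 29
f 32 26 34
f 32 34 33
f 33 34 35
f 33 35 29
f 34 26 36
f 34 36 35
f 35 36 37
f 35 37 29
f 36 26 38
f 36 38 37
f 37 38 39
f 37 39 29
f 38 26 40
f 38 40 39
f 39 40 41
f 39 41 29
f 40 26 42
f 40 42 41
f 41 42 43
f 41 43 29
f 42 26 44
f 42 44 43
f 43 44 45
f 43 45 29
f 44 26 46
f 44 46 45
f 45 46 47
f 45 47 29
f 46 26 48
f 46 48 47
f 47 48 49
f 47 49 29
f 48 26 50
f 48 50 49
f 49 50 51
f 49 51 29
f 50 26 52
f 50 52 51
f 51 52 53
f 51 53 29
f 52 26 54
f 52 54 53
f 53 54 55
f 53 55 29
f 54 26 27
f 54 27 55
f 55 27 28
f 55 28 29
f 57 56 60
f 57 60 58
f 58 60 61
f 58 61 59
f 60 56 62
f 60 62 61
f 61 62 63
f 61 63 59
f 62 56 64
f 62 64 63
f 63 64 65
f 63 65 59
f 64 56 66
f 64 66 65
f 65 66 67
f 65 67 59
f 66 56 68
f 66 68 67
f 67 68 69
f 67 69 59
f 68 56 70
f 68 70 69
f 69 70 71
f 69 71 59
f 70 56 72
f 70 72 71
f 71 72 73
f 71 73 59
f 72 56 74
f 72 74 73
f 73 74 75
f 73 75 59
f 74 56 76
f 74 76 75
f 75 76 77
f 75 77 59
f 76 56 57
f 76 57 77
f 77 57 58
f 77 58 59



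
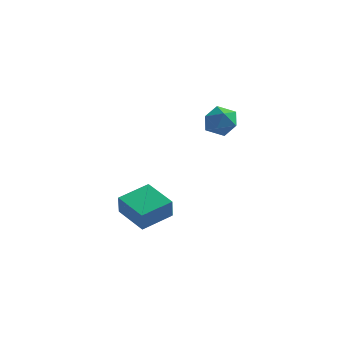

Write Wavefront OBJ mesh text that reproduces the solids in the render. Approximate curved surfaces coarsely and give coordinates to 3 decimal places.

v 1.357 1.752 3.842
v 1.839 1.844 3.185
v 2.321 1.076 4.455
v 2.803 1.168 3.798
v 2.615 1.817 4.261
v 2.019 2.235 3.883
v 2.141 0.685 3.757
v 1.545 1.103 3.379
v 2.323 1.184 3.132
v 2.616 1.884 3.444
v 1.544 1.036 4.196
v 1.837 1.736 4.508
v -0.865 0.195 -2.357
v -0.77 -0.134 -1.354
v -2.189 1.037 -1.954
v -2.094 0.707 -0.951
v 0.034 1.453 -2.029
v 0.129 1.123 -1.026
v -1.29 2.294 -1.626
v -1.195 1.965 -0.623
f 1 12 6
f 1 6 2
f 1 2 8
f 1 8 11
f 1 11 12
f 2 6 10
f 6 12 5
f 12 11 3
f 11 8 7
f 8 2 9
f 4 10 5
f 4 5 3
f 4 3 7
f 4 7 9
f 4 9 10
f 5 10 6
f 3 5 12
f 7 3 11
f 9 7 8
f 10 9 2
f 14 16 13
f 17 14 13
f 13 16 15
f 15 17 13
f 14 20 16
f 18 14 17
f 18 20 14
f 16 20 15
f 19 17 15
f 15 20 19
f 19 18 17
f 20 18 19



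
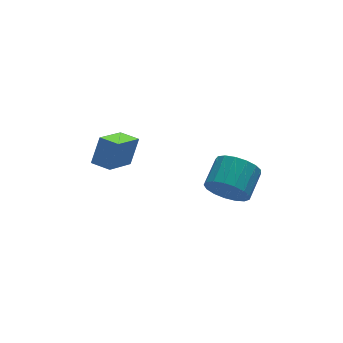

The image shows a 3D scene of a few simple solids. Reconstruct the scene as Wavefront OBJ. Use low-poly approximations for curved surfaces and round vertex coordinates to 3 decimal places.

v -4.41 2.851 0.855
v -3.835 3.272 2.072
v -4.989 3.617 0.864
v -4.414 4.038 2.08
v -3.086 3.862 -0.12
v -2.511 4.283 1.096
v -3.665 4.628 -0.112
v -3.09 5.049 1.105
v 0.545 1.553 -1.352
v 1.277 1.284 -2.099
v 2.267 2.298 -1.495
v 1.535 2.567 -0.748
v 1.014 1.672 -2.318
v 2.003 2.685 -1.713
v 0.643 2.032 -2.315
v 1.633 3.046 -1.711
v 0.25 2.283 -2.092
v 1.24 3.296 -1.488
v -0.075 2.366 -1.699
v 0.914 3.38 -1.095
v -0.259 2.263 -1.227
v 0.731 3.277 -0.622
v -0.258 1.998 -0.783
v 0.731 3.011 -0.179
v -0.073 1.631 -0.47
v 0.916 2.644 0.134
v 0.254 1.246 -0.359
v 1.243 2.259 0.246
v 0.647 0.931 -0.475
v 1.636 1.945 0.129
v 1.017 0.759 -0.793
v 2.006 1.773 -0.188
v 1.279 0.769 -1.238
v 2.268 1.783 -0.633
v 1.373 0.959 -1.71
v 2.362 1.972 -1.105
f 2 4 1
f 5 2 1
f 1 4 3
f 3 5 1
f 2 8 4
f 6 2 5
f 6 8 2
f 4 8 3
f 7 5 3
f 3 8 7
f 7 6 5
f 8 6 7
f 10 9 13
f 10 13 11
f 11 13 14
f 11 14 12
f 13 9 15
f 13 15 14
f 14 15 16
f 14 16 12
f 15 9 17
f 15 17 16
f 16 17 18
f 16 18 12
f 17 9 19
f 17 19 18
f 18 19 20
f 18 20 12
f 19 9 21
f 19 21 20
f 20 21 22
f 20 22 12
f 21 9 23
f 21 23 22
f 22 23 24
f 22 24 12
f 23 9 25
f 23 25 24
f 24 25 26
f 24 26 12
f 25 9 27
f 25 27 26
f 26 27 28
f 26 28 12
f 27 9 29
f 27 29 28
f 28 29 30
f 28 30 12
f 29 9 31
f 29 31 30
f 30 31 32
f 30 32 12
f 31 9 33
f 31 33 32
f 32 33 34
f 32 34 12
f 33 9 35
f 33 35 34
f 34 35 36
f 34 36 12
f 35 9 10
f 35 10 36
f 36 10 11
f 36 11 12



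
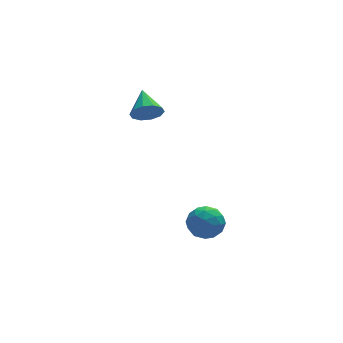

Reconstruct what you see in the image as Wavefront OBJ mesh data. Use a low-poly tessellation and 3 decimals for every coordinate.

v -1.03 1.074 3.038
v -0.404 0.795 3.47
v -0.89 2.446 3.722
v -0.224 0.988 3.045
v -0.352 1.215 2.617
v -0.738 1.388 2.35
v -1.236 1.44 2.345
v -1.655 1.353 2.605
v -1.835 1.159 3.03
v -1.707 0.933 3.458
v -1.321 0.76 3.725
v -0.823 0.707 3.73
v 0.876 -0.824 -3.434
v 1.657 -1.052 -2.911
v 0.283 -2.248 -3.169
v 1.064 -2.476 -2.646
v 0.432 -1.822 -2.313
v 0.799 -0.942 -2.477
v 1.141 -2.358 -3.603
v 1.508 -1.478 -3.767
v 1.821 -2 -3.015
v 1.383 -1.669 -2.218
v 0.557 -1.631 -3.862
v 0.119 -1.3 -3.065
v 1.319 -0.813 -3.196
v 0.621 -2.487 -2.884
v 0.25 -2.103 -2.689
v 0.709 -2.237 -2.381
v 0.815 -0.749 -2.941
v 1.274 -0.883 -2.633
v 0.554 -1.335 -2.282
v 0.666 -2.417 -3.447
v 1.125 -2.551 -3.139
v 1.231 -1.063 -3.699
v 1.69 -1.197 -3.391
v 1.386 -1.965 -3.798
v 1.874 -1.504 -2.949
v 1.525 -2.341 -2.793
v 1.57 -2.272 -3.356
v 1.786 -1.754 -3.452
v 1.617 -1.31 -2.481
v 1.268 -2.147 -2.325
v 0.897 -1.762 -2.13
v 1.112 -1.245 -2.226
v 1.713 -1.867 -2.542
v 0.672 -1.153 -3.755
v 0.323 -1.99 -3.599
v 0.828 -2.055 -3.854
v 1.043 -1.538 -3.95
v 0.415 -0.959 -3.287
v 0.066 -1.796 -3.131
v 0.154 -1.546 -2.628
v 0.37 -1.028 -2.724
v 0.227 -1.433 -3.538
f 2 1 4
f 2 4 3
f 4 1 5
f 4 5 3
f 5 1 6
f 5 6 3
f 6 1 7
f 6 7 3
f 7 1 8
f 7 8 3
f 8 1 9
f 8 9 3
f 9 1 10
f 9 10 3
f 10 1 11
f 10 11 3
f 11 1 12
f 11 12 3
f 12 1 2
f 12 2 3
f 13 50 29
f 50 24 53
f 29 53 18
f 50 53 29
f 13 29 25
f 29 18 30
f 25 30 14
f 29 30 25
f 13 25 34
f 25 14 35
f 34 35 20
f 25 35 34
f 13 34 46
f 34 20 49
f 46 49 23
f 34 49 46
f 13 46 50
f 46 23 54
f 50 54 24
f 46 54 50
f 14 30 41
f 30 18 44
f 41 44 22
f 30 44 41
f 18 53 31
f 53 24 52
f 31 52 17
f 53 52 31
f 24 54 51
f 54 23 47
f 51 47 15
f 54 47 51
f 23 49 48
f 49 20 36
f 48 36 19
f 49 36 48
f 20 35 40
f 35 14 37
f 40 37 21
f 35 37 40
f 16 42 28
f 42 22 43
f 28 43 17
f 42 43 28
f 16 28 26
f 28 17 27
f 26 27 15
f 28 27 26
f 16 26 33
f 26 15 32
f 33 32 19
f 26 32 33
f 16 33 38
f 33 19 39
f 38 39 21
f 33 39 38
f 16 38 42
f 38 21 45
f 42 45 22
f 38 45 42
f 17 43 31
f 43 22 44
f 31 44 18
f 43 44 31
f 15 27 51
f 27 17 52
f 51 52 24
f 27 52 51
f 19 32 48
f 32 15 47
f 48 47 23
f 32 47 48
f 21 39 40
f 39 19 36
f 40 36 20
f 39 36 40
f 22 45 41
f 45 21 37
f 41 37 14
f 45 37 41



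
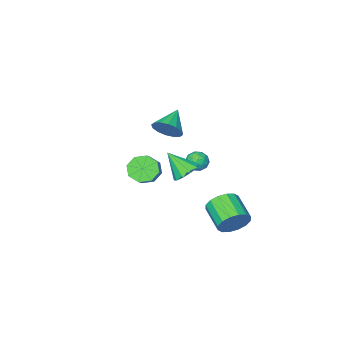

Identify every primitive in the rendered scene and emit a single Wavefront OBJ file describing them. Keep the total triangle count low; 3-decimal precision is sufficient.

v -1.18 0.005 -0.916
v -0.766 -0.204 -1.541
v -2.114 -0.756 -1.279
v -1.7 -0.965 -1.904
v -1.472 -1.187 -1.194
v -0.894 -0.716 -0.97
v -1.986 -0.244 -1.85
v -1.408 0.227 -1.626
v -1.264 -0.357 -2.118
v -0.947 -0.941 -1.713
v -1.933 -0.019 -1.107
v -1.616 -0.603 -0.702
v -0.891 -0.032 -1.196
v -1.989 -0.928 -1.624
v -1.855 -1.058 -1.206
v -1.612 -1.181 -1.574
v -0.966 -0.334 -0.861
v -0.723 -0.457 -1.228
v -1.138 -1.035 -1.025
v -2.157 -0.503 -1.592
v -1.914 -0.626 -1.959
v -1.268 0.221 -1.246
v -1.025 0.098 -1.614
v -1.742 0.075 -1.795
v -0.941 -0.246 -1.903
v -1.49 -0.693 -2.117
v -1.658 -0.269 -2.085
v -1.318 0.008 -1.953
v -0.754 -0.588 -1.665
v -1.303 -1.036 -1.879
v -1.169 -1.166 -1.461
v -0.829 -0.89 -1.329
v -1.047 -0.679 -2.005
v -1.577 0.076 -0.941
v -2.126 -0.372 -1.155
v -2.051 -0.07 -1.491
v -1.711 0.206 -1.359
v -1.39 -0.267 -0.703
v -1.939 -0.714 -0.917
v -1.562 -0.968 -0.867
v -1.222 -0.691 -0.735
v -1.833 -0.281 -0.815
v -0.446 4.782 -3.531
v 0.112 4.345 -4.345
v -0.216 2.621 -3.644
v -0.774 3.058 -2.829
v 0.49 4.436 -3.944
v 0.162 2.712 -3.243
v 0.617 4.62 -3.432
v 0.289 2.896 -2.731
v 0.46 4.848 -2.946
v 0.132 3.123 -2.245
v 0.059 5.058 -2.617
v -0.268 3.333 -1.916
v -0.476 5.194 -2.532
v -0.804 3.469 -1.831
v -1.004 5.219 -2.716
v -1.332 3.495 -2.015
v -1.382 5.128 -3.117
v -1.71 3.404 -2.416
v -1.509 4.944 -3.629
v -1.837 3.22 -2.928
v -1.352 4.717 -4.115
v -1.68 2.992 -3.414
v -0.952 4.507 -4.444
v -1.279 2.782 -3.743
v -0.416 4.371 -4.529
v -0.744 2.646 -3.828
v -0.747 -2.737 0.448
v -0.203 -2.658 1.331
v -2.093 -3.563 1.352
v -0.496 -2.207 1.307
v -0.856 -1.898 1.052
v -1.187 -1.814 0.636
v -1.4 -1.977 0.169
v -1.438 -2.344 -0.223
v -1.29 -2.817 -0.435
v -0.998 -3.268 -0.411
v -0.638 -3.577 -0.156
v -0.307 -3.661 0.26
v -0.094 -3.497 0.727
v -0.056 -3.13 1.119
v 0.021 -3.983 -3.627
v 0.713 -4.749 -3.497
v 1.431 -3.962 -2.683
v 0.739 -3.197 -2.813
v 0.893 -4.276 -4.112
v 1.611 -3.49 -3.298
v 0.562 -3.632 -4.443
v 1.28 -2.846 -3.629
v -0.085 -3.194 -4.296
v 0.632 -2.407 -3.482
v -0.671 -3.218 -3.757
v 0.047 -2.431 -2.943
v -0.851 -3.69 -3.142
v -0.133 -2.904 -2.328
v -0.52 -4.334 -2.811
v 0.198 -3.548 -1.997
v 0.128 -4.773 -2.958
v 0.845 -3.986 -2.144
v 2.46 4.099 1.685
v 3.152 4.717 1.836
v 3.1 3.061 2.995
v 2.703 4.865 2.173
v 2.161 4.721 2.324
v 1.733 4.339 2.231
v 1.582 3.866 1.929
v 1.767 3.482 1.535
v 2.216 3.334 1.197
v 2.758 3.478 1.046
v 3.186 3.859 1.139
v 3.337 4.333 1.441
f 1 38 17
f 38 12 41
f 17 41 6
f 38 41 17
f 1 17 13
f 17 6 18
f 13 18 2
f 17 18 13
f 1 13 22
f 13 2 23
f 22 23 8
f 13 23 22
f 1 22 34
f 22 8 37
f 34 37 11
f 22 37 34
f 1 34 38
f 34 11 42
f 38 42 12
f 34 42 38
f 2 18 29
f 18 6 32
f 29 32 10
f 18 32 29
f 6 41 19
f 41 12 40
f 19 40 5
f 41 40 19
f 12 42 39
f 42 11 35
f 39 35 3
f 42 35 39
f 11 37 36
f 37 8 24
f 36 24 7
f 37 24 36
f 8 23 28
f 23 2 25
f 28 25 9
f 23 25 28
f 4 30 16
f 30 10 31
f 16 31 5
f 30 31 16
f 4 16 14
f 16 5 15
f 14 15 3
f 16 15 14
f 4 14 21
f 14 3 20
f 21 20 7
f 14 20 21
f 4 21 26
f 21 7 27
f 26 27 9
f 21 27 26
f 4 26 30
f 26 9 33
f 30 33 10
f 26 33 30
f 5 31 19
f 31 10 32
f 19 32 6
f 31 32 19
f 3 15 39
f 15 5 40
f 39 40 12
f 15 40 39
f 7 20 36
f 20 3 35
f 36 35 11
f 20 35 36
f 9 27 28
f 27 7 24
f 28 24 8
f 27 24 28
f 10 33 29
f 33 9 25
f 29 25 2
f 33 25 29
f 44 43 47
f 44 47 45
f 45 47 48
f 45 48 46
f 47 43 49
f 47 49 48
f 48 49 50
f 48 50 46
f 49 43 51
f 49 51 50
f 50 51 52
f 50 52 46
f 51 43 53
f 51 53 52
f 52 53 54
f 52 54 46
f 53 43 55
f 53 55 54
f 54 55 56
f 54 56 46
f 55 43 57
f 55 57 56
f 56 57 58
f 56 58 46
f 57 43 59
f 57 59 58
f 58 59 60
f 58 60 46
f 59 43 61
f 59 61 60
f 60 61 62
f 60 62 46
f 61 43 63
f 61 63 62
f 62 63 64
f 62 64 46
f 63 43 65
f 63 65 64
f 64 65 66
f 64 66 46
f 65 43 67
f 65 67 66
f 66 67 68
f 66 68 46
f 67 43 44
f 67 44 68
f 68 44 45
f 68 45 46
f 70 69 72
f 70 72 71
f 72 69 73
f 72 73 71
f 73 69 74
f 73 74 71
f 74 69 75
f 74 75 71
f 75 69 76
f 75 76 71
f 76 69 77
f 76 77 71
f 77 69 78
f 77 78 71
f 78 69 79
f 78 79 71
f 79 69 80
f 79 80 71
f 80 69 81
f 80 81 71
f 81 69 82
f 81 82 71
f 82 69 70
f 82 70 71
f 84 83 87
f 84 87 85
f 85 87 88
f 85 88 86
f 87 83 89
f 87 89 88
f 88 89 90
f 88 90 86
f 89 83 91
f 89 91 90
f 90 91 92
f 90 92 86
f 91 83 93
f 91 93 92
f 92 93 94
f 92 94 86
f 93 83 95
f 93 95 94
f 94 95 96
f 94 96 86
f 95 83 97
f 95 97 96
f 96 97 98
f 96 98 86
f 97 83 99
f 97 99 98
f 98 99 100
f 98 100 86
f 99 83 84
f 99 84 100
f 100 84 85
f 100 85 86
f 102 101 104
f 102 104 103
f 104 101 105
f 104 105 103
f 105 101 106
f 105 106 103
f 106 101 107
f 106 107 103
f 107 101 108
f 107 108 103
f 108 101 109
f 108 109 103
f 109 101 110
f 109 110 103
f 110 101 111
f 110 111 103
f 111 101 112
f 111 112 103
f 112 101 102
f 112 102 103



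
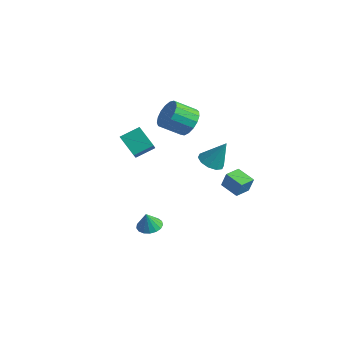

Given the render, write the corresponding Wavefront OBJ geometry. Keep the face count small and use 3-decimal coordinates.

v -0.191 3.233 -2.659
v 0.117 3.313 -1.669
v -0.296 4.246 -2.709
v 0.012 4.327 -1.718
v 0.948 3.333 -3.022
v 1.256 3.414 -2.031
v 0.843 4.347 -3.071
v 1.151 4.427 -2.081
v 2.622 -0.104 2.037
v 3.319 -0.373 1.849
v 3.218 0.424 3.483
v 3.289 0.077 1.697
v 3.005 0.457 1.675
v 2.574 0.624 1.791
v 2.162 0.512 2.001
v 1.926 0.165 2.226
v 1.956 -0.285 2.378
v 2.24 -0.666 2.4
v 2.671 -0.832 2.283
v 3.083 -0.72 2.073
v -2.169 2.639 1.703
v -1.904 3.095 2.517
v -2.586 2.037 3.332
v -2.851 1.581 2.517
v -2.317 3.282 2.414
v -2.999 2.223 3.229
v -2.695 3.321 2.148
v -3.377 2.263 2.963
v -2.954 3.205 1.78
v -3.635 2.146 2.595
v -3.032 2.958 1.395
v -3.714 1.899 2.21
v -2.912 2.639 1.08
v -3.594 1.58 1.894
v -2.623 2.319 0.907
v -3.305 1.261 1.722
v -2.229 2.074 0.917
v -2.911 1.015 1.732
v -1.822 1.957 1.107
v -2.504 0.898 1.922
v -1.494 1.997 1.433
v -2.176 0.938 2.248
v -1.321 2.184 1.821
v -2.003 1.125 2.636
v -1.342 2.476 2.182
v -2.024 1.417 2.997
v -1.552 2.804 2.433
v -2.234 1.746 3.248
v -1.843 -1.48 0.745
v -2.912 -1.545 1.692
v -1.435 -0.459 1.275
v -2.505 -0.524 2.222
v -0.815 -2.456 1.838
v -1.885 -2.521 2.785
v -0.408 -1.435 2.368
v -1.477 -1.5 3.315
v 2.102 -3.856 -1.517
v 2.776 -3.667 -1.491
v 2.138 -4.124 -0.503
v 2.611 -3.387 -1.411
v 2.33 -3.214 -1.355
v 1.996 -3.188 -1.337
v 1.687 -3.315 -1.36
v 1.473 -3.566 -1.419
v 1.403 -3.883 -1.5
v 1.494 -4.194 -1.586
v 1.724 -4.428 -1.656
v 2.04 -4.53 -1.694
v 2.371 -4.478 -1.691
v 2.641 -4.284 -1.649
v 2.787 -3.991 -1.577
f 2 4 1
f 5 2 1
f 1 4 3
f 3 5 1
f 2 8 4
f 6 2 5
f 6 8 2
f 4 8 3
f 7 5 3
f 3 8 7
f 7 6 5
f 8 6 7
f 10 9 12
f 10 12 11
f 12 9 13
f 12 13 11
f 13 9 14
f 13 14 11
f 14 9 15
f 14 15 11
f 15 9 16
f 15 16 11
f 16 9 17
f 16 17 11
f 17 9 18
f 17 18 11
f 18 9 19
f 18 19 11
f 19 9 20
f 19 20 11
f 20 9 10
f 20 10 11
f 22 21 25
f 22 25 23
f 23 25 26
f 23 26 24
f 25 21 27
f 25 27 26
f 26 27 28
f 26 28 24
f 27 21 29
f 27 29 28
f 28 29 30
f 28 30 24
f 29 21 31
f 29 31 30
f 30 31 32
f 30 32 24
f 31 21 33
f 31 33 32
f 32 33 34
f 32 34 24
f 33 21 35
f 33 35 34
f 34 35 36
f 34 36 24
f 35 21 37
f 35 37 36
f 36 37 38
f 36 38 24
f 37 21 39
f 37 39 38
f 38 39 40
f 38 40 24
f 39 21 41
f 39 41 40
f 40 41 42
f 40 42 24
f 41 21 43
f 41 43 42
f 42 43 44
f 42 44 24
f 43 21 45
f 43 45 44
f 44 45 46
f 44 46 24
f 45 21 47
f 45 47 46
f 46 47 48
f 46 48 24
f 47 21 22
f 47 22 48
f 48 22 23
f 48 23 24
f 50 52 49
f 53 50 49
f 49 52 51
f 51 53 49
f 50 56 52
f 54 50 53
f 54 56 50
f 52 56 51
f 55 53 51
f 51 56 55
f 55 54 53
f 56 54 55
f 58 57 60
f 58 60 59
f 60 57 61
f 60 61 59
f 61 57 62
f 61 62 59
f 62 57 63
f 62 63 59
f 63 57 64
f 63 64 59
f 64 57 65
f 64 65 59
f 65 57 66
f 65 66 59
f 66 57 67
f 66 67 59
f 67 57 68
f 67 68 59
f 68 57 69
f 68 69 59
f 69 57 70
f 69 70 59
f 70 57 71
f 70 71 59
f 71 57 58
f 71 58 59



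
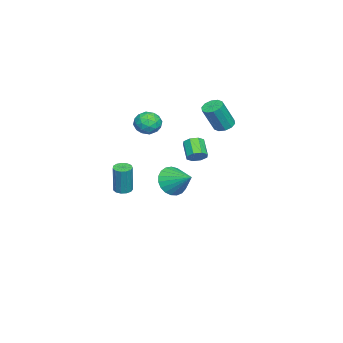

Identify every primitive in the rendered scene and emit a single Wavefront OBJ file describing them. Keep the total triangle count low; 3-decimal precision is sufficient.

v 3.7 0.008 -0.998
v 4.162 -0.223 -1.061
v 4.442 -0.139 0.675
v 3.98 0.092 0.738
v 4.21 0.065 -1.083
v 4.49 0.149 0.653
v 4.096 0.335 -1.077
v 4.376 0.419 0.658
v 3.857 0.501 -1.047
v 4.137 0.585 0.689
v 3.568 0.511 -1.001
v 3.848 0.595 0.735
v 3.321 0.361 -0.954
v 3.6 0.445 0.782
v 3.194 0.099 -0.921
v 3.474 0.182 0.815
v 3.228 -0.192 -0.912
v 3.508 -0.108 0.824
v 3.412 -0.42 -0.931
v 3.692 -0.336 0.805
v 3.687 -0.511 -0.971
v 3.967 -0.427 0.765
v 3.967 -0.438 -1.019
v 4.247 -0.354 0.716
v -3.964 3.361 1.013
v -3.378 3.587 0.846
v -2.71 3.066 2.48
v -3.296 2.839 2.647
v -3.58 3.885 1.024
v -2.913 3.364 2.657
v -3.929 3.983 1.197
v -3.262 3.462 2.831
v -4.291 3.843 1.301
v -3.624 3.322 2.934
v -4.528 3.519 1.294
v -3.861 2.998 2.928
v -4.55 3.134 1.18
v -3.882 2.613 2.814
v -4.347 2.836 1.003
v -3.68 2.315 2.636
v -3.998 2.738 0.829
v -3.331 2.217 2.463
v -3.636 2.878 0.726
v -2.969 2.357 2.359
v -3.399 3.202 0.732
v -2.732 2.681 2.366
v 3.278 3.914 1.7
v 3.494 4.233 2.133
v 2.718 3.805 2.834
v 2.502 3.486 2.4
v 3.175 4.445 1.909
v 2.399 4.017 2.61
v 2.916 4.346 1.563
v 2.14 3.918 2.263
v 2.869 3.994 1.296
v 2.093 3.566 1.997
v 3.062 3.595 1.266
v 2.286 3.167 1.967
v 3.381 3.383 1.49
v 2.605 2.955 2.191
v 3.64 3.482 1.837
v 2.864 3.054 2.537
v 3.687 3.834 2.103
v 2.911 3.406 2.804
v -0.73 0.312 2.58
v -0.182 -0.19 2.186
v -1.698 -0.05 1.694
v -1.15 -0.552 1.3
v -1.418 -0.747 2.073
v -0.82 -0.523 2.621
v -1.06 0.283 1.259
v -0.462 0.507 1.807
v -0.385 -0.208 1.37
v -0.607 -0.844 1.873
v -1.273 0.604 2.007
v -1.495 -0.032 2.51
v -0.371 0.093 2.461
v -1.509 -0.333 1.419
v -1.667 -0.448 1.873
v -1.344 -0.743 1.642
v -0.747 -0.103 2.716
v -0.424 -0.398 2.485
v -1.151 -0.726 2.418
v -1.456 0.158 1.395
v -1.133 -0.137 1.164
v -0.536 0.503 2.238
v -0.213 0.208 2.007
v -0.729 0.486 1.462
v -0.168 -0.212 1.75
v -0.737 -0.425 1.229
v -0.684 0.066 1.205
v -0.333 0.197 1.527
v -0.299 -0.587 2.045
v -0.868 -0.8 1.525
v -1.026 -0.914 1.979
v -0.674 -0.783 2.301
v -0.418 -0.597 1.566
v -1.012 0.56 2.355
v -1.581 0.347 1.835
v -1.206 0.543 1.579
v -0.854 0.674 1.901
v -1.143 0.185 2.651
v -1.712 -0.028 2.13
v -1.547 -0.437 2.353
v -1.196 -0.306 2.675
v -1.462 0.357 2.314
v -3.442 0.522 -3.554
v -2.75 0.629 -4.336
v -2.758 1.838 -2.766
v -3.079 0.882 -4.471
v -3.472 1.072 -4.448
v -3.859 1.167 -4.27
v -4.174 1.15 -3.968
v -4.363 1.025 -3.595
v -4.392 0.813 -3.214
v -4.258 0.55 -2.893
v -3.982 0.283 -2.685
v -3.613 0.057 -2.628
v -3.215 -0.089 -2.731
v -2.855 -0.129 -2.976
v -2.598 -0.057 -3.321
v -2.486 0.116 -3.706
v -2.54 0.358 -4.065
f 2 1 5
f 2 5 3
f 3 5 6
f 3 6 4
f 5 1 7
f 5 7 6
f 6 7 8
f 6 8 4
f 7 1 9
f 7 9 8
f 8 9 10
f 8 10 4
f 9 1 11
f 9 11 10
f 10 11 12
f 10 12 4
f 11 1 13
f 11 13 12
f 12 13 14
f 12 14 4
f 13 1 15
f 13 15 14
f 14 15 16
f 14 16 4
f 15 1 17
f 15 17 16
f 16 17 18
f 16 18 4
f 17 1 19
f 17 19 18
f 18 19 20
f 18 20 4
f 19 1 21
f 19 21 20
f 20 21 22
f 20 22 4
f 21 1 23
f 21 23 22
f 22 23 24
f 22 24 4
f 23 1 2
f 23 2 24
f 24 2 3
f 24 3 4
f 26 25 29
f 26 29 27
f 27 29 30
f 27 30 28
f 29 25 31
f 29 31 30
f 30 31 32
f 30 32 28
f 31 25 33
f 31 33 32
f 32 33 34
f 32 34 28
f 33 25 35
f 33 35 34
f 34 35 36
f 34 36 28
f 35 25 37
f 35 37 36
f 36 37 38
f 36 38 28
f 37 25 39
f 37 39 38
f 38 39 40
f 38 40 28
f 39 25 41
f 39 41 40
f 40 41 42
f 40 42 28
f 41 25 43
f 41 43 42
f 42 43 44
f 42 44 28
f 43 25 45
f 43 45 44
f 44 45 46
f 44 46 28
f 45 25 26
f 45 26 46
f 46 26 27
f 46 27 28
f 48 47 51
f 48 51 49
f 49 51 52
f 49 52 50
f 51 47 53
f 51 53 52
f 52 53 54
f 52 54 50
f 53 47 55
f 53 55 54
f 54 55 56
f 54 56 50
f 55 47 57
f 55 57 56
f 56 57 58
f 56 58 50
f 57 47 59
f 57 59 58
f 58 59 60
f 58 60 50
f 59 47 61
f 59 61 60
f 60 61 62
f 60 62 50
f 61 47 63
f 61 63 62
f 62 63 64
f 62 64 50
f 63 47 48
f 63 48 64
f 64 48 49
f 64 49 50
f 65 102 81
f 102 76 105
f 81 105 70
f 102 105 81
f 65 81 77
f 81 70 82
f 77 82 66
f 81 82 77
f 65 77 86
f 77 66 87
f 86 87 72
f 77 87 86
f 65 86 98
f 86 72 101
f 98 101 75
f 86 101 98
f 65 98 102
f 98 75 106
f 102 106 76
f 98 106 102
f 66 82 93
f 82 70 96
f 93 96 74
f 82 96 93
f 70 105 83
f 105 76 104
f 83 104 69
f 105 104 83
f 76 106 103
f 106 75 99
f 103 99 67
f 106 99 103
f 75 101 100
f 101 72 88
f 100 88 71
f 101 88 100
f 72 87 92
f 87 66 89
f 92 89 73
f 87 89 92
f 68 94 80
f 94 74 95
f 80 95 69
f 94 95 80
f 68 80 78
f 80 69 79
f 78 79 67
f 80 79 78
f 68 78 85
f 78 67 84
f 85 84 71
f 78 84 85
f 68 85 90
f 85 71 91
f 90 91 73
f 85 91 90
f 68 90 94
f 90 73 97
f 94 97 74
f 90 97 94
f 69 95 83
f 95 74 96
f 83 96 70
f 95 96 83
f 67 79 103
f 79 69 104
f 103 104 76
f 79 104 103
f 71 84 100
f 84 67 99
f 100 99 75
f 84 99 100
f 73 91 92
f 91 71 88
f 92 88 72
f 91 88 92
f 74 97 93
f 97 73 89
f 93 89 66
f 97 89 93
f 108 107 110
f 108 110 109
f 110 107 111
f 110 111 109
f 111 107 112
f 111 112 109
f 112 107 113
f 112 113 109
f 113 107 114
f 113 114 109
f 114 107 115
f 114 115 109
f 115 107 116
f 115 116 109
f 116 107 117
f 116 117 109
f 117 107 118
f 117 118 109
f 118 107 119
f 118 119 109
f 119 107 120
f 119 120 109
f 120 107 121
f 120 121 109
f 121 107 122
f 121 122 109
f 122 107 123
f 122 123 109
f 123 107 108
f 123 108 109



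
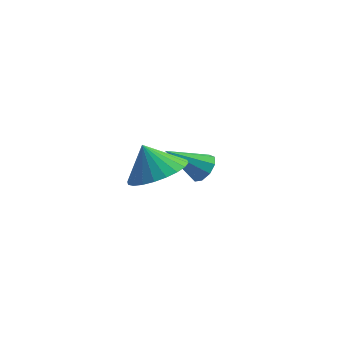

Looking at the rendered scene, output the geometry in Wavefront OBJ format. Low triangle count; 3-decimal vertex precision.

v 2.601 -2.333 -1.527
v 3.325 -1.569 -1.208
v 1.999 -2.227 -0.413
v 3.024 -1.326 -1.394
v 2.658 -1.237 -1.6
v 2.284 -1.314 -1.795
v 1.958 -1.547 -1.949
v 1.73 -1.899 -2.039
v 1.634 -2.317 -2.051
v 1.686 -2.738 -1.983
v 1.877 -3.097 -1.845
v 2.178 -3.34 -1.659
v 2.543 -3.429 -1.453
v 2.918 -3.352 -1.258
v 3.244 -3.119 -1.104
v 3.472 -2.767 -1.014
v 3.568 -2.349 -1.002
v 3.516 -1.928 -1.07
v 2.603 1.663 -3.83
v 3.03 1.19 -3.702
v 1.457 0.917 -2.77
v 3.081 1.523 -3.412
v 2.908 1.922 -3.318
v 2.593 2.2 -3.463
v 2.282 2.226 -3.78
v 2.121 1.99 -4.12
v 2.186 1.6 -4.325
v 2.446 1.24 -4.298
v 2.779 1.078 -4.052
f 2 1 4
f 2 4 3
f 4 1 5
f 4 5 3
f 5 1 6
f 5 6 3
f 6 1 7
f 6 7 3
f 7 1 8
f 7 8 3
f 8 1 9
f 8 9 3
f 9 1 10
f 9 10 3
f 10 1 11
f 10 11 3
f 11 1 12
f 11 12 3
f 12 1 13
f 12 13 3
f 13 1 14
f 13 14 3
f 14 1 15
f 14 15 3
f 15 1 16
f 15 16 3
f 16 1 17
f 16 17 3
f 17 1 18
f 17 18 3
f 18 1 2
f 18 2 3
f 20 19 22
f 20 22 21
f 22 19 23
f 22 23 21
f 23 19 24
f 23 24 21
f 24 19 25
f 24 25 21
f 25 19 26
f 25 26 21
f 26 19 27
f 26 27 21
f 27 19 28
f 27 28 21
f 28 19 29
f 28 29 21
f 29 19 20
f 29 20 21



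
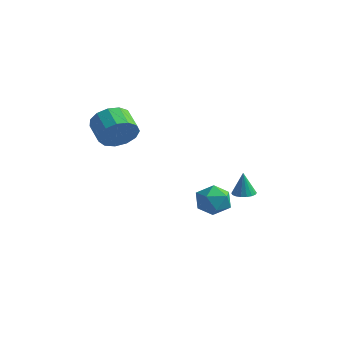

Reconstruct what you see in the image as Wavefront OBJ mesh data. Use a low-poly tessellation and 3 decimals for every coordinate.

v -2.348 -2.352 1.423
v -1.854 -2.262 2.193
v -2.818 -1.897 2.768
v -3.312 -1.988 1.997
v -1.828 -1.806 1.948
v -2.791 -1.441 2.523
v -1.966 -1.523 1.536
v -2.93 -1.158 2.111
v -2.226 -1.504 1.088
v -3.19 -1.139 1.663
v -2.525 -1.754 0.746
v -3.489 -1.389 1.321
v -2.768 -2.195 0.619
v -3.731 -1.83 1.194
v -2.877 -2.685 0.747
v -3.841 -2.32 1.322
v -2.818 -3.07 1.09
v -3.782 -2.705 1.664
v -2.611 -3.227 1.538
v -3.574 -2.862 2.113
v -2.319 -3.106 1.949
v -3.283 -2.741 2.524
v -2.037 -2.746 2.194
v -3.001 -2.381 2.769
v 0.454 2.291 -2.404
v 0.9 1.987 -2.428
v 0.466 2.209 -1.196
v 0.988 2.211 -2.414
v 0.97 2.45 -2.398
v 0.85 2.657 -2.383
v 0.651 2.792 -2.372
v 0.414 2.828 -2.367
v 0.184 2.757 -2.37
v 0.008 2.594 -2.379
v -0.08 2.371 -2.393
v -0.062 2.132 -2.409
v 0.058 1.924 -2.424
v 0.257 1.789 -2.435
v 0.494 1.753 -2.44
v 0.724 1.824 -2.438
v -1.495 3.361 -3.154
v -1.054 3.036 -3.887
v -2.306 2.124 -3.093
v -1.865 1.799 -3.826
v -1.425 1.888 -3.029
v -0.923 2.652 -3.067
v -2.437 2.508 -3.913
v -1.935 3.272 -3.951
v -1.636 2.509 -4.356
v -1.011 2.125 -3.81
v -2.349 3.035 -3.17
v -1.724 2.651 -2.624
f 2 1 5
f 2 5 3
f 3 5 6
f 3 6 4
f 5 1 7
f 5 7 6
f 6 7 8
f 6 8 4
f 7 1 9
f 7 9 8
f 8 9 10
f 8 10 4
f 9 1 11
f 9 11 10
f 10 11 12
f 10 12 4
f 11 1 13
f 11 13 12
f 12 13 14
f 12 14 4
f 13 1 15
f 13 15 14
f 14 15 16
f 14 16 4
f 15 1 17
f 15 17 16
f 16 17 18
f 16 18 4
f 17 1 19
f 17 19 18
f 18 19 20
f 18 20 4
f 19 1 21
f 19 21 20
f 20 21 22
f 20 22 4
f 21 1 23
f 21 23 22
f 22 23 24
f 22 24 4
f 23 1 2
f 23 2 24
f 24 2 3
f 24 3 4
f 26 25 28
f 26 28 27
f 28 25 29
f 28 29 27
f 29 25 30
f 29 30 27
f 30 25 31
f 30 31 27
f 31 25 32
f 31 32 27
f 32 25 33
f 32 33 27
f 33 25 34
f 33 34 27
f 34 25 35
f 34 35 27
f 35 25 36
f 35 36 27
f 36 25 37
f 36 37 27
f 37 25 38
f 37 38 27
f 38 25 39
f 38 39 27
f 39 25 40
f 39 40 27
f 40 25 26
f 40 26 27
f 41 52 46
f 41 46 42
f 41 42 48
f 41 48 51
f 41 51 52
f 42 46 50
f 46 52 45
f 52 51 43
f 51 48 47
f 48 42 49
f 44 50 45
f 44 45 43
f 44 43 47
f 44 47 49
f 44 49 50
f 45 50 46
f 43 45 52
f 47 43 51
f 49 47 48
f 50 49 42



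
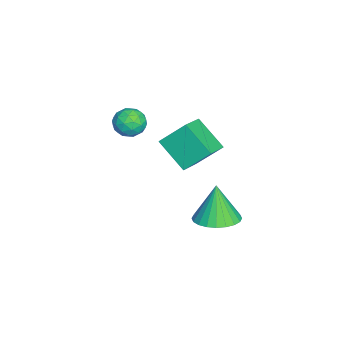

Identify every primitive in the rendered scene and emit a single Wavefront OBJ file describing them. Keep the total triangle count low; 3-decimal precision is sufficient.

v -3.502 1.309 -0.08
v -3.619 2.47 1.058
v -2.669 2.507 -1.217
v -2.786 3.668 -0.08
v -2.194 0.912 0.46
v -2.311 2.073 1.597
v -1.361 2.11 -0.678
v -1.478 3.271 0.46
v 2.44 4.006 -0.494
v 3.064 4.802 -0.302
v 2.02 3.914 1.254
v 2.717 4.991 -0.376
v 2.328 5.029 -0.468
v 1.955 4.912 -0.563
v 1.657 4.656 -0.648
v 1.477 4.302 -0.71
v 1.445 3.903 -0.738
v 1.563 3.519 -0.73
v 1.816 3.209 -0.685
v 2.163 3.021 -0.612
v 2.552 2.982 -0.52
v 2.925 3.099 -0.425
v 3.223 3.355 -0.34
v 3.402 3.709 -0.278
v 3.435 4.108 -0.25
v 3.316 4.492 -0.258
v -2.043 0.375 1.44
v -1.559 -0.237 1.224
v -2.941 -0.483 1.856
v -2.457 -1.095 1.64
v -2.256 -0.62 2.265
v -1.701 -0.09 2.007
v -2.799 -0.63 1.073
v -2.244 -0.1 0.815
v -2.026 -0.858 0.997
v -1.69 -0.852 1.734
v -2.81 0.132 1.346
v -2.474 0.138 2.083
v -1.722 0.144 1.295
v -2.778 -0.864 1.785
v -2.66 -0.585 2.152
v -2.375 -0.945 2.025
v -1.806 0.231 1.756
v -1.521 -0.129 1.629
v -1.931 -0.354 2.241
v -2.979 -0.591 1.451
v -2.694 -0.951 1.324
v -2.125 0.225 1.055
v -1.84 -0.135 0.928
v -2.569 -0.366 0.839
v -1.712 -0.58 1.035
v -2.24 -1.085 1.28
v -2.441 -0.811 0.946
v -2.115 -0.5 0.795
v -1.515 -0.577 1.468
v -2.042 -1.081 1.713
v -1.924 -0.802 2.08
v -1.598 -0.49 1.928
v -1.789 -0.942 1.335
v -2.458 0.361 1.367
v -2.985 -0.143 1.612
v -2.902 -0.23 1.152
v -2.576 0.082 1
v -2.26 0.365 1.8
v -2.788 -0.14 2.045
v -2.385 -0.22 2.285
v -2.059 0.091 2.134
v -2.711 0.222 1.745
f 2 4 1
f 5 2 1
f 1 4 3
f 3 5 1
f 2 8 4
f 6 2 5
f 6 8 2
f 4 8 3
f 7 5 3
f 3 8 7
f 7 6 5
f 8 6 7
f 10 9 12
f 10 12 11
f 12 9 13
f 12 13 11
f 13 9 14
f 13 14 11
f 14 9 15
f 14 15 11
f 15 9 16
f 15 16 11
f 16 9 17
f 16 17 11
f 17 9 18
f 17 18 11
f 18 9 19
f 18 19 11
f 19 9 20
f 19 20 11
f 20 9 21
f 20 21 11
f 21 9 22
f 21 22 11
f 22 9 23
f 22 23 11
f 23 9 24
f 23 24 11
f 24 9 25
f 24 25 11
f 25 9 26
f 25 26 11
f 26 9 10
f 26 10 11
f 27 64 43
f 64 38 67
f 43 67 32
f 64 67 43
f 27 43 39
f 43 32 44
f 39 44 28
f 43 44 39
f 27 39 48
f 39 28 49
f 48 49 34
f 39 49 48
f 27 48 60
f 48 34 63
f 60 63 37
f 48 63 60
f 27 60 64
f 60 37 68
f 64 68 38
f 60 68 64
f 28 44 55
f 44 32 58
f 55 58 36
f 44 58 55
f 32 67 45
f 67 38 66
f 45 66 31
f 67 66 45
f 38 68 65
f 68 37 61
f 65 61 29
f 68 61 65
f 37 63 62
f 63 34 50
f 62 50 33
f 63 50 62
f 34 49 54
f 49 28 51
f 54 51 35
f 49 51 54
f 30 56 42
f 56 36 57
f 42 57 31
f 56 57 42
f 30 42 40
f 42 31 41
f 40 41 29
f 42 41 40
f 30 40 47
f 40 29 46
f 47 46 33
f 40 46 47
f 30 47 52
f 47 33 53
f 52 53 35
f 47 53 52
f 30 52 56
f 52 35 59
f 56 59 36
f 52 59 56
f 31 57 45
f 57 36 58
f 45 58 32
f 57 58 45
f 29 41 65
f 41 31 66
f 65 66 38
f 41 66 65
f 33 46 62
f 46 29 61
f 62 61 37
f 46 61 62
f 35 53 54
f 53 33 50
f 54 50 34
f 53 50 54
f 36 59 55
f 59 35 51
f 55 51 28
f 59 51 55

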